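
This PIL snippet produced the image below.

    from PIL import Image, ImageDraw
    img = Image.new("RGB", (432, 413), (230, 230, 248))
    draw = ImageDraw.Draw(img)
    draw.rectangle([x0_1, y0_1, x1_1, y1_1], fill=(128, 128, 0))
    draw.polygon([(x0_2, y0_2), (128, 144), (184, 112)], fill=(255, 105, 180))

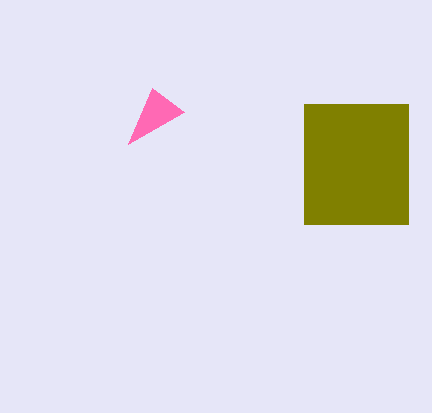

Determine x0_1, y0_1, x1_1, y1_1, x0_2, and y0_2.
x0_1 = 304
y0_1 = 104
x1_1 = 408
y1_1 = 224
x0_2 = 152
y0_2 = 88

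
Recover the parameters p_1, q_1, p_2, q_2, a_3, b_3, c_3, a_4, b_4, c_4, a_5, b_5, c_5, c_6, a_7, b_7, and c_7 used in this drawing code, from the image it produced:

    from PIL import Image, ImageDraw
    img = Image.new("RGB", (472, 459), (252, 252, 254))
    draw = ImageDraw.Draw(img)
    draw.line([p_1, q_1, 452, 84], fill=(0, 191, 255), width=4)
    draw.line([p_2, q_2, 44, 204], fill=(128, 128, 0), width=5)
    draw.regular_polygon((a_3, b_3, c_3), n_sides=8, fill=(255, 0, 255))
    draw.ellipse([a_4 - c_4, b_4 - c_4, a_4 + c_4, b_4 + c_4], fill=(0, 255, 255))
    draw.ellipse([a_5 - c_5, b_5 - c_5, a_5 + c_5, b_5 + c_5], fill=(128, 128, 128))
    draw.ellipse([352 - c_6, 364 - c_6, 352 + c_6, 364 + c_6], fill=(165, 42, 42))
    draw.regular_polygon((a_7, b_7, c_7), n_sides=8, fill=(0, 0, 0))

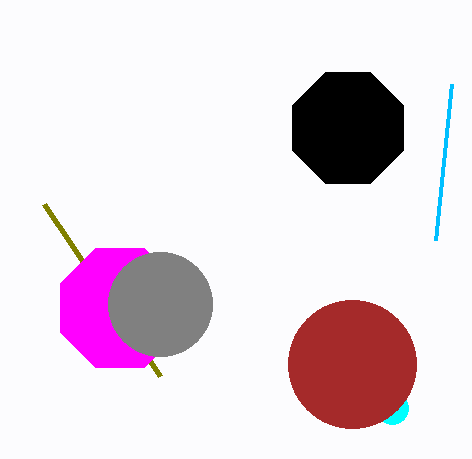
p_1 = 436; q_1 = 240; p_2 = 160; q_2 = 376; a_3 = 120; b_3 = 308; c_3 = 64; a_4 = 392; b_4 = 408; c_4 = 16; a_5 = 160; b_5 = 304; c_5 = 52; c_6 = 64; a_7 = 348; b_7 = 128; c_7 = 60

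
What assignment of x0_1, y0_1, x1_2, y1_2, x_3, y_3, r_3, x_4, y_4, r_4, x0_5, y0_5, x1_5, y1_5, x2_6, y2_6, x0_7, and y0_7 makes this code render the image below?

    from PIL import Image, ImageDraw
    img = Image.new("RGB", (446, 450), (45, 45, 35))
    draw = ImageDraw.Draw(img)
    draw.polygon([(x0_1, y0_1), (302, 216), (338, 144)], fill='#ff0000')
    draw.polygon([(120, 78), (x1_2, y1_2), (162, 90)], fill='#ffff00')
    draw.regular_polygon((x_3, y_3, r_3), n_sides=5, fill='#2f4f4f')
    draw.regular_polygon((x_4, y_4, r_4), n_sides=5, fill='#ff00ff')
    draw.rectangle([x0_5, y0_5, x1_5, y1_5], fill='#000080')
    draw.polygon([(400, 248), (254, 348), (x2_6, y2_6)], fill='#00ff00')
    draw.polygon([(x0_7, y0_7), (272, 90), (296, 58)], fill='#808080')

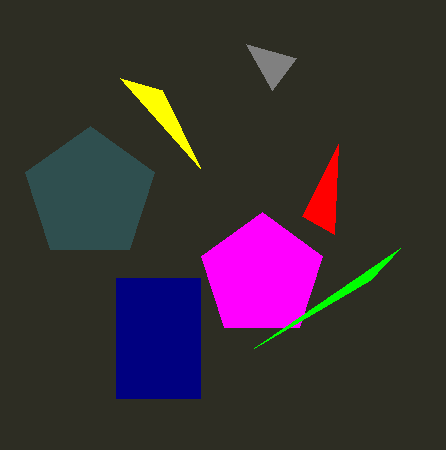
x0_1 = 334, y0_1 = 234, x1_2 = 200, y1_2 = 168, x_3 = 90, y_3 = 194, r_3 = 68, x_4 = 262, y_4 = 276, r_4 = 64, x0_5 = 116, y0_5 = 278, x1_5 = 200, y1_5 = 398, x2_6 = 370, y2_6 = 280, x0_7 = 246, y0_7 = 44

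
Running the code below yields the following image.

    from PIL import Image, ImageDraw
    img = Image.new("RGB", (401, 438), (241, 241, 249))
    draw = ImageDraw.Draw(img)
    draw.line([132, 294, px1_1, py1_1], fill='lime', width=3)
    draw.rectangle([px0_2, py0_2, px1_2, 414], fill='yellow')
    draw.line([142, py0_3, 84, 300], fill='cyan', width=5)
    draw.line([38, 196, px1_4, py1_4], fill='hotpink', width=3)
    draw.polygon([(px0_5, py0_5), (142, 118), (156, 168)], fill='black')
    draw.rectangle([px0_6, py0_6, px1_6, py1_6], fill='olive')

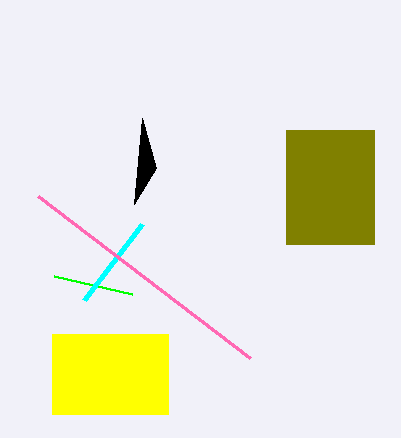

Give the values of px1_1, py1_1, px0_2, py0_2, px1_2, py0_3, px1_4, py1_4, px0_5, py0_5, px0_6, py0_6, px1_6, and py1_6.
px1_1 = 54; py1_1 = 276; px0_2 = 52; py0_2 = 334; px1_2 = 168; py0_3 = 224; px1_4 = 250; py1_4 = 358; px0_5 = 134; py0_5 = 204; px0_6 = 286; py0_6 = 130; px1_6 = 374; py1_6 = 244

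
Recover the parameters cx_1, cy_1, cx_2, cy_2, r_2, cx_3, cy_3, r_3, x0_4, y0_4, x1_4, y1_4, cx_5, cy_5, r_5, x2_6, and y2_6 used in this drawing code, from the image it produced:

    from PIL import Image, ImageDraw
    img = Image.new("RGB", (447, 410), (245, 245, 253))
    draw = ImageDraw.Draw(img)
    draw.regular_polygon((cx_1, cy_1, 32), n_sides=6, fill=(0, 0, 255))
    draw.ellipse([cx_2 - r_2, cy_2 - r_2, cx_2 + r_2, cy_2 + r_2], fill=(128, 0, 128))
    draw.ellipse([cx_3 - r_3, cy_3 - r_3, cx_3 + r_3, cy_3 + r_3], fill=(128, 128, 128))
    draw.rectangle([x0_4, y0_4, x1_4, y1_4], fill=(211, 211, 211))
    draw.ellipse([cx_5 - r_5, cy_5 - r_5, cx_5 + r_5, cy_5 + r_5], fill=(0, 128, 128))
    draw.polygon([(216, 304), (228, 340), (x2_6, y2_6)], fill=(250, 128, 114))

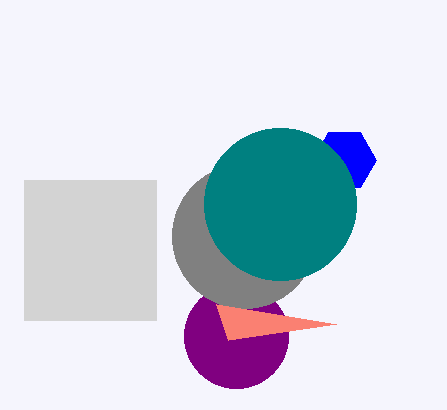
cx_1 = 344
cy_1 = 160
cx_2 = 236
cy_2 = 336
r_2 = 52
cx_3 = 244
cy_3 = 236
r_3 = 72
x0_4 = 24
y0_4 = 180
x1_4 = 156
y1_4 = 320
cx_5 = 280
cy_5 = 204
r_5 = 76
x2_6 = 336
y2_6 = 324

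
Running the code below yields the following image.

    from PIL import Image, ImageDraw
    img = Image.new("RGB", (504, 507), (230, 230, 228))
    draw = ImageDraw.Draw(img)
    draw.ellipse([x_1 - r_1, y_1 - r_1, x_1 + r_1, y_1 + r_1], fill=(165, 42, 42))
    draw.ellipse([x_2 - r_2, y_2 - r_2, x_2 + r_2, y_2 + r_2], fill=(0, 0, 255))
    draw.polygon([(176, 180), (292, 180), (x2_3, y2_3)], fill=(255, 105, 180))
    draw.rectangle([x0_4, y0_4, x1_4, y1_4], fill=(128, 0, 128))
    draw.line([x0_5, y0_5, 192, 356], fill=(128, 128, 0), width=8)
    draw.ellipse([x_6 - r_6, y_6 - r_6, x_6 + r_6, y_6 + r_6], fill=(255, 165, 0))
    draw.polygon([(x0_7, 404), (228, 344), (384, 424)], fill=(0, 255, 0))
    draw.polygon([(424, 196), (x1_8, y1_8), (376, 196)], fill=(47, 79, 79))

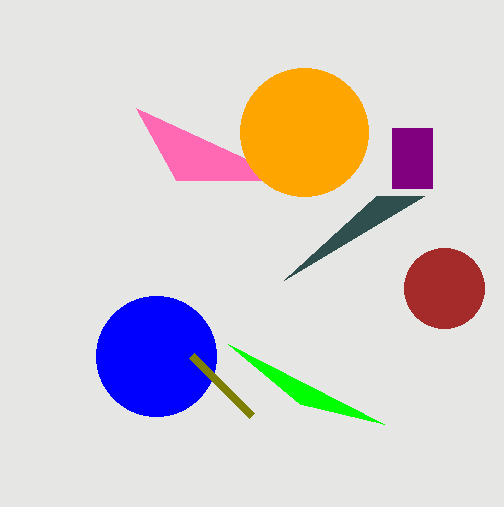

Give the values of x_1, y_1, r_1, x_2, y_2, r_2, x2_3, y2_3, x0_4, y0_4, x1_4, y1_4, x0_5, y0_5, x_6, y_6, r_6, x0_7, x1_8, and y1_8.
x_1 = 444; y_1 = 288; r_1 = 40; x_2 = 156; y_2 = 356; r_2 = 60; x2_3 = 136; y2_3 = 108; x0_4 = 392; y0_4 = 128; x1_4 = 432; y1_4 = 188; x0_5 = 252; y0_5 = 416; x_6 = 304; y_6 = 132; r_6 = 64; x0_7 = 300; x1_8 = 284; y1_8 = 280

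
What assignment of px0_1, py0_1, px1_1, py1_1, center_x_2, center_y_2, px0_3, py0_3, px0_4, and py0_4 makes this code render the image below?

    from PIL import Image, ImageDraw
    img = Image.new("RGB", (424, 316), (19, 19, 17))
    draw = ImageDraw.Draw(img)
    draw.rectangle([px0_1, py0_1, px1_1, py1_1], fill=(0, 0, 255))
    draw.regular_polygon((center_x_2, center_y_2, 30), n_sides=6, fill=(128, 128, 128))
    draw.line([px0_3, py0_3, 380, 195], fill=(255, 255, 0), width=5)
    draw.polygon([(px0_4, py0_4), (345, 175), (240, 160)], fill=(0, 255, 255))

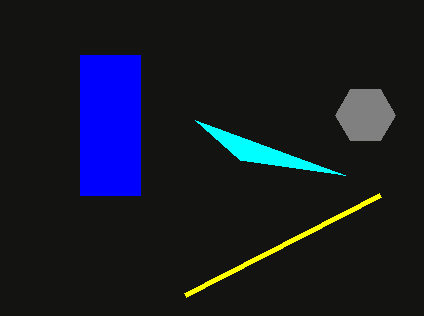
px0_1 = 80, py0_1 = 55, px1_1 = 140, py1_1 = 195, center_x_2 = 365, center_y_2 = 115, px0_3 = 185, py0_3 = 295, px0_4 = 195, py0_4 = 120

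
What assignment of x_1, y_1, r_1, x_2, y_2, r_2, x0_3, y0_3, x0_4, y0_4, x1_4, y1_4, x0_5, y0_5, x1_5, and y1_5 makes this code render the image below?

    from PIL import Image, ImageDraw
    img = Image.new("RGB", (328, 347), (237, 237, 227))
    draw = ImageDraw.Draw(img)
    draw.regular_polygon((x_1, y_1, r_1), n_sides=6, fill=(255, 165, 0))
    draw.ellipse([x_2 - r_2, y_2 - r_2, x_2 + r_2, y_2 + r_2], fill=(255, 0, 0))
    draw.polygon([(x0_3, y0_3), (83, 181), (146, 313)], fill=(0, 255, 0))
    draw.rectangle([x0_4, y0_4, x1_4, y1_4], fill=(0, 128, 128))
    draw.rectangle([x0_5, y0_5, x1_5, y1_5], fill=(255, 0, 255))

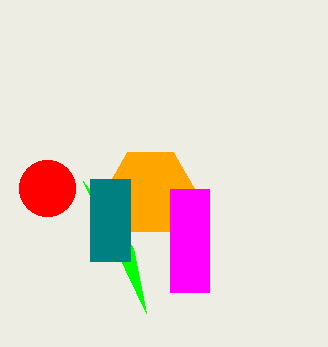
x_1 = 150; y_1 = 192; r_1 = 46; x_2 = 47; y_2 = 188; r_2 = 28; x0_3 = 133; y0_3 = 248; x0_4 = 90; y0_4 = 179; x1_4 = 130; y1_4 = 261; x0_5 = 170; y0_5 = 189; x1_5 = 209; y1_5 = 292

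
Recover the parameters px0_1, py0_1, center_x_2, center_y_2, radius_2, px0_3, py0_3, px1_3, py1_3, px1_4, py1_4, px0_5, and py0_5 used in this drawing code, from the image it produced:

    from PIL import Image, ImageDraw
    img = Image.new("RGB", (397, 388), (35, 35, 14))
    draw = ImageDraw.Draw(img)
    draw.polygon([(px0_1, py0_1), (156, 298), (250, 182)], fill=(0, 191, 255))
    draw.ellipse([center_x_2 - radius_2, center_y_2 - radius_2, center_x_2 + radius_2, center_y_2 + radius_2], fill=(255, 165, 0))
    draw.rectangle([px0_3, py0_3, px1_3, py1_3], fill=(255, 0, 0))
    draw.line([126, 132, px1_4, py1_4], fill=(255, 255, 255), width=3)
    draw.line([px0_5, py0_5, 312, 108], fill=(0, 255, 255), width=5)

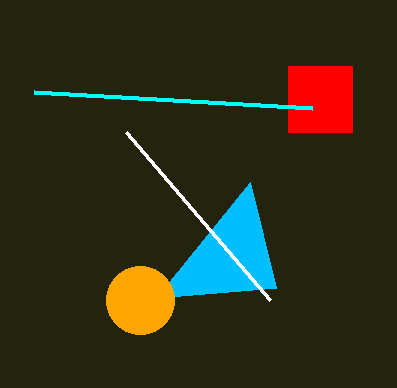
px0_1 = 276, py0_1 = 288, center_x_2 = 140, center_y_2 = 300, radius_2 = 34, px0_3 = 288, py0_3 = 66, px1_3 = 352, py1_3 = 132, px1_4 = 270, py1_4 = 300, px0_5 = 34, py0_5 = 92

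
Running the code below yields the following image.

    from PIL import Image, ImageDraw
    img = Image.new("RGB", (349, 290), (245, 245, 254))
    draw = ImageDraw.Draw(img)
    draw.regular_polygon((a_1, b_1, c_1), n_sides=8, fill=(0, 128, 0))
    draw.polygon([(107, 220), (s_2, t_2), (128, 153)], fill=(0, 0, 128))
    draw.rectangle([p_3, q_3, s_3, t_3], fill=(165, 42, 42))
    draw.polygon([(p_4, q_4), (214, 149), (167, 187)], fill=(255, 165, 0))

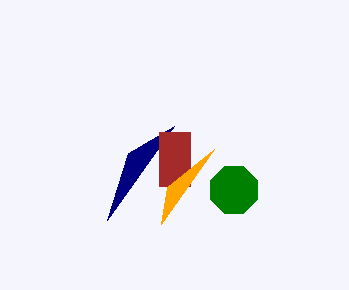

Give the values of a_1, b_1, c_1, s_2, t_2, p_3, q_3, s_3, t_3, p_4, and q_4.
a_1 = 234, b_1 = 190, c_1 = 25, s_2 = 174, t_2 = 126, p_3 = 159, q_3 = 132, s_3 = 190, t_3 = 186, p_4 = 161, q_4 = 224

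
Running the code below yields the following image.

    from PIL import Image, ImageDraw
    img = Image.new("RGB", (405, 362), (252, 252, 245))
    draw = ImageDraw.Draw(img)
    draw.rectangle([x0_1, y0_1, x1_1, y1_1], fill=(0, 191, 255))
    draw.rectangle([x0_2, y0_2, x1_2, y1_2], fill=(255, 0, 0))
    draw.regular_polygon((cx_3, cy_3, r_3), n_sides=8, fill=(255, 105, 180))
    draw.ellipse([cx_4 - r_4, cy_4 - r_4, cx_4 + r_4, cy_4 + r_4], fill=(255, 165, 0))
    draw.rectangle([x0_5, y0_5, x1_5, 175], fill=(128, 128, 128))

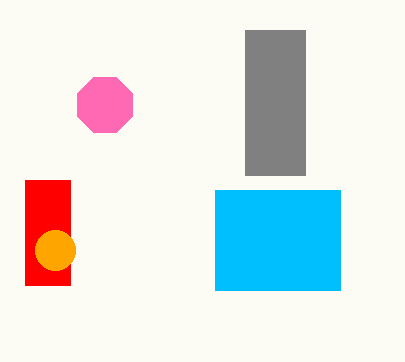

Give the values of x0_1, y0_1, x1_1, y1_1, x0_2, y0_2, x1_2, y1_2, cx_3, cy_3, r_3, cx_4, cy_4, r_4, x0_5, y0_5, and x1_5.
x0_1 = 215
y0_1 = 190
x1_1 = 340
y1_1 = 290
x0_2 = 25
y0_2 = 180
x1_2 = 70
y1_2 = 285
cx_3 = 105
cy_3 = 105
r_3 = 30
cx_4 = 55
cy_4 = 250
r_4 = 20
x0_5 = 245
y0_5 = 30
x1_5 = 305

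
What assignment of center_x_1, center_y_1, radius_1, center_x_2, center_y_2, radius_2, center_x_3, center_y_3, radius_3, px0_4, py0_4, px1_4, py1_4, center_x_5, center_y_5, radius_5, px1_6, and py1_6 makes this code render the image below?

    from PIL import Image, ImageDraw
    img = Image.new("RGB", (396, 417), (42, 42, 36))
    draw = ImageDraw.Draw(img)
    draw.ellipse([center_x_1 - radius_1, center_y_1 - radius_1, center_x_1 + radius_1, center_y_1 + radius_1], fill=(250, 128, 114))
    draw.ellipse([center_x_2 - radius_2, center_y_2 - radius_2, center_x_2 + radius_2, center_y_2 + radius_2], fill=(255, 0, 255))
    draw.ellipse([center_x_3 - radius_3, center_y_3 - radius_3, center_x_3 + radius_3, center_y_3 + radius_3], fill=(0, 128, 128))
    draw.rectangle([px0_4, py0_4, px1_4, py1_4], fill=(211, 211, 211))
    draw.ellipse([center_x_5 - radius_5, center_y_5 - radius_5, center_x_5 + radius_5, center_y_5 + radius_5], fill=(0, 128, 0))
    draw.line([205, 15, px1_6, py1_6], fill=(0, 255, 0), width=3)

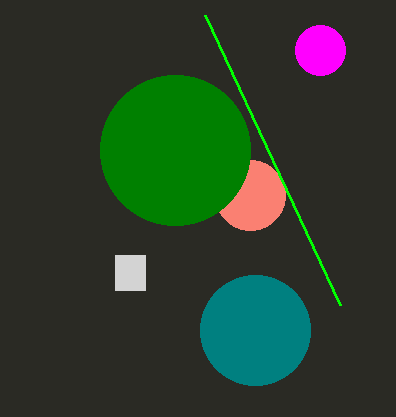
center_x_1 = 250
center_y_1 = 195
radius_1 = 35
center_x_2 = 320
center_y_2 = 50
radius_2 = 25
center_x_3 = 255
center_y_3 = 330
radius_3 = 55
px0_4 = 115
py0_4 = 255
px1_4 = 145
py1_4 = 290
center_x_5 = 175
center_y_5 = 150
radius_5 = 75
px1_6 = 340
py1_6 = 305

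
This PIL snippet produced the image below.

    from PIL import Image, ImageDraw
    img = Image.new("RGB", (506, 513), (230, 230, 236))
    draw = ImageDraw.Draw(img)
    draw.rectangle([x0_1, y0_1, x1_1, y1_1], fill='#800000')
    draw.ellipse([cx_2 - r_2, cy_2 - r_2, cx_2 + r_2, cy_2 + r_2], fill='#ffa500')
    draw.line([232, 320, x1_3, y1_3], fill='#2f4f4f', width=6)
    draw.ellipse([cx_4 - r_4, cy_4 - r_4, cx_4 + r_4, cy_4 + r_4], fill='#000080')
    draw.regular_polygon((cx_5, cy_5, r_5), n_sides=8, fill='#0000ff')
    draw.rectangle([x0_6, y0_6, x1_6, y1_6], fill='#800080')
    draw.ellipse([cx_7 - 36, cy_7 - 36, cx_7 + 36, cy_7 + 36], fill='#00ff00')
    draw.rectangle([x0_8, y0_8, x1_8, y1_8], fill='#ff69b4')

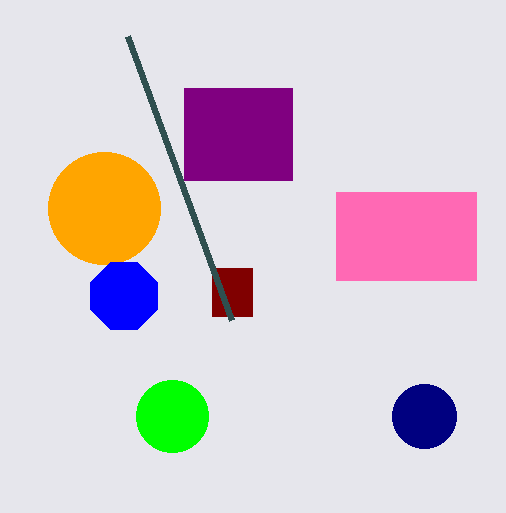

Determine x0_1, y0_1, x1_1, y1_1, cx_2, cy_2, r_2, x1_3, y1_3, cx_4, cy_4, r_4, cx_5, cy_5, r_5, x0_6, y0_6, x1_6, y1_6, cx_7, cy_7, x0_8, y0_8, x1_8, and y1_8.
x0_1 = 212; y0_1 = 268; x1_1 = 252; y1_1 = 316; cx_2 = 104; cy_2 = 208; r_2 = 56; x1_3 = 128; y1_3 = 36; cx_4 = 424; cy_4 = 416; r_4 = 32; cx_5 = 124; cy_5 = 296; r_5 = 36; x0_6 = 184; y0_6 = 88; x1_6 = 292; y1_6 = 180; cx_7 = 172; cy_7 = 416; x0_8 = 336; y0_8 = 192; x1_8 = 476; y1_8 = 280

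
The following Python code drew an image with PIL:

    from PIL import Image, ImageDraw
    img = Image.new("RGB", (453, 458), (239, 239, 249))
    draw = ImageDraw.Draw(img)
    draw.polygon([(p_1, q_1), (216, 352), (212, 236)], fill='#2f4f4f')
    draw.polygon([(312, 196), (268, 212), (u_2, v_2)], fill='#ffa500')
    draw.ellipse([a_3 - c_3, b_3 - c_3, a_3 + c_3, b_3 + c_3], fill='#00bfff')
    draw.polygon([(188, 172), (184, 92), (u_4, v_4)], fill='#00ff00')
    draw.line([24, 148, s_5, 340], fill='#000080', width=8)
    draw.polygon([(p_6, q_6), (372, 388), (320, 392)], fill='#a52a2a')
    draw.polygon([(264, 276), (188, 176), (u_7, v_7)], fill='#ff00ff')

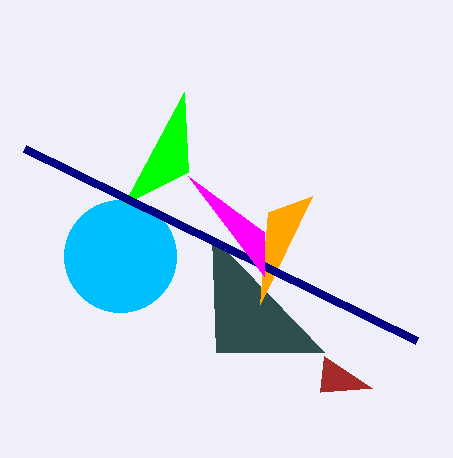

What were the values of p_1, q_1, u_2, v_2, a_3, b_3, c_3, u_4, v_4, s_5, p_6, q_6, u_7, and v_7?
p_1 = 324
q_1 = 352
u_2 = 260
v_2 = 304
a_3 = 120
b_3 = 256
c_3 = 56
u_4 = 124
v_4 = 204
s_5 = 416
p_6 = 324
q_6 = 356
u_7 = 264
v_7 = 232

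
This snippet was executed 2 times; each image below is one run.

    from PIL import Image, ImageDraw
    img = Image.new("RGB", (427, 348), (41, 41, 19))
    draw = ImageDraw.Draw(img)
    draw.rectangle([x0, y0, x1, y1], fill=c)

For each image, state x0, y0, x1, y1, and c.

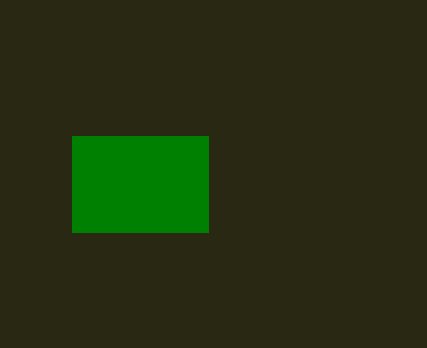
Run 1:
x0 = 72; y0 = 136; x1 = 208; y1 = 232; c = 'green'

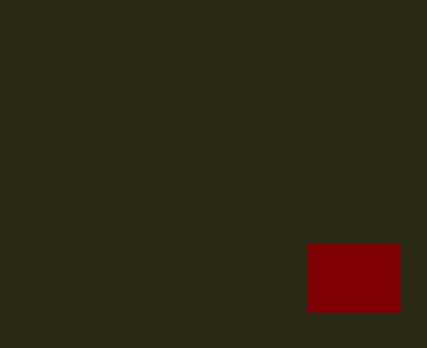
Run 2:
x0 = 308, y0 = 244, x1 = 400, y1 = 312, c = 'maroon'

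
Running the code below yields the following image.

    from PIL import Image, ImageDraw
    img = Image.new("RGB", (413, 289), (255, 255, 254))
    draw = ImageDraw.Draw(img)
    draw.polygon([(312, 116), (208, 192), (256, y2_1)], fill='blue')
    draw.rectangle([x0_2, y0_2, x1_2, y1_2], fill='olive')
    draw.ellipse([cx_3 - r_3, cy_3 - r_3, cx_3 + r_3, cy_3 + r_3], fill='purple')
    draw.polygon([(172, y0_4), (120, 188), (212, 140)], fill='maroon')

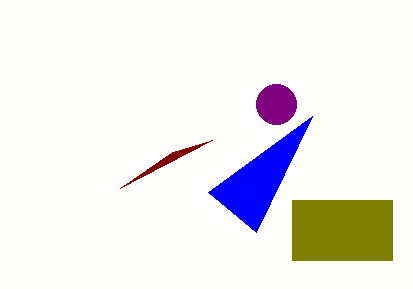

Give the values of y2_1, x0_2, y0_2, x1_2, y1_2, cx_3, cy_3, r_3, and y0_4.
y2_1 = 232
x0_2 = 292
y0_2 = 200
x1_2 = 392
y1_2 = 260
cx_3 = 276
cy_3 = 104
r_3 = 20
y0_4 = 152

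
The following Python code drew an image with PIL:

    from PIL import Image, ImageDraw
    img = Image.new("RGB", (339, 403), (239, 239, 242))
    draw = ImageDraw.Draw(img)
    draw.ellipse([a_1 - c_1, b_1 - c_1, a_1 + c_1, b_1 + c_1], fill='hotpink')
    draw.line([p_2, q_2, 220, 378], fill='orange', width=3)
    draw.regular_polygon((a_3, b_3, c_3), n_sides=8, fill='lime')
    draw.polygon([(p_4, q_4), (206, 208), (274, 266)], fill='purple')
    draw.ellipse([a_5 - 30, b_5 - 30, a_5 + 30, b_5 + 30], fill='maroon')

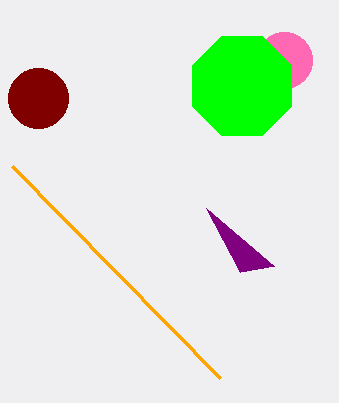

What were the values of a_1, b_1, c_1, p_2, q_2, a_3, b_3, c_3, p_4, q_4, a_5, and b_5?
a_1 = 284, b_1 = 60, c_1 = 28, p_2 = 12, q_2 = 166, a_3 = 242, b_3 = 86, c_3 = 54, p_4 = 240, q_4 = 272, a_5 = 38, b_5 = 98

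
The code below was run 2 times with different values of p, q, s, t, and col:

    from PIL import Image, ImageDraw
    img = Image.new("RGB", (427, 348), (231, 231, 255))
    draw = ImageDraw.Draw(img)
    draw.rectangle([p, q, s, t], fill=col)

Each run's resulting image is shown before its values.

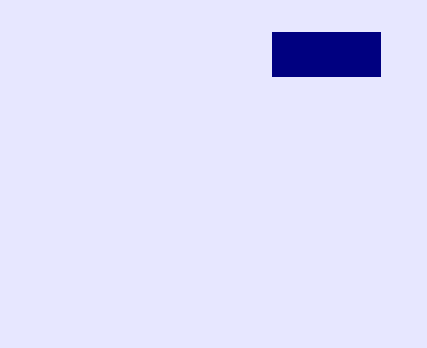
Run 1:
p = 272; q = 32; s = 380; t = 76; col = 'navy'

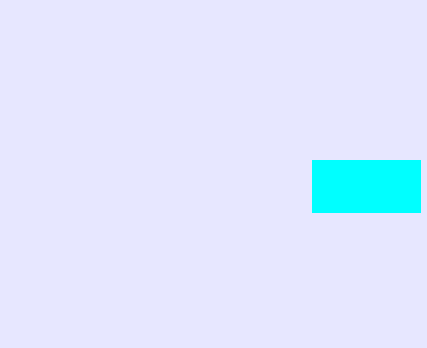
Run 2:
p = 312, q = 160, s = 420, t = 212, col = 'cyan'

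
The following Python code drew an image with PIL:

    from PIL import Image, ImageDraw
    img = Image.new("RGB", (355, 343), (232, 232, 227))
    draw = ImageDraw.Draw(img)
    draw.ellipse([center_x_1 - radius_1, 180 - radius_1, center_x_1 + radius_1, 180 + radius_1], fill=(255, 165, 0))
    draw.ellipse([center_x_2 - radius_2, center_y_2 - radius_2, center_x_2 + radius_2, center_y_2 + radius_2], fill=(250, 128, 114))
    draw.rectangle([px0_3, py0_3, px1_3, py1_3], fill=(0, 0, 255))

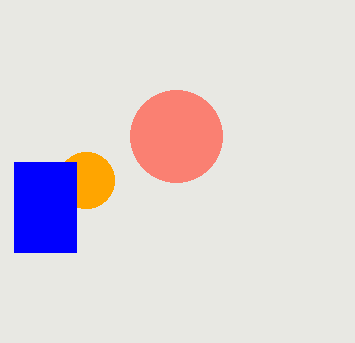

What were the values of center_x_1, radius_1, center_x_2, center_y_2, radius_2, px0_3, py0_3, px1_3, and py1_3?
center_x_1 = 86, radius_1 = 28, center_x_2 = 176, center_y_2 = 136, radius_2 = 46, px0_3 = 14, py0_3 = 162, px1_3 = 76, py1_3 = 252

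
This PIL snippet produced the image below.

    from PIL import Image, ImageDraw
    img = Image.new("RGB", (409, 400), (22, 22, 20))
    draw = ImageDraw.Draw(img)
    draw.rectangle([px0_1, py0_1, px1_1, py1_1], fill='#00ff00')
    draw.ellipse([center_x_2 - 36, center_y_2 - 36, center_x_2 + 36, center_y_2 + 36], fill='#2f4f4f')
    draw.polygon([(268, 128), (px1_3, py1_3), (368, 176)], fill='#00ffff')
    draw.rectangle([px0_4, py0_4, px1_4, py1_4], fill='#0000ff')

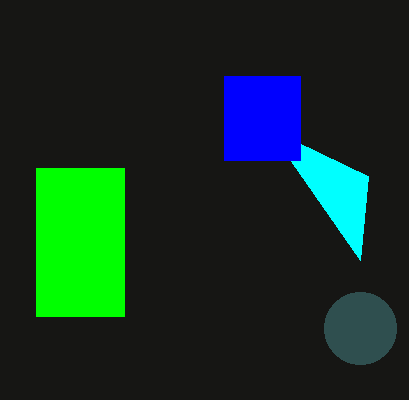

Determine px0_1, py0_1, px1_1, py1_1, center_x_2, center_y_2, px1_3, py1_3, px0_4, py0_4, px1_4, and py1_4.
px0_1 = 36, py0_1 = 168, px1_1 = 124, py1_1 = 316, center_x_2 = 360, center_y_2 = 328, px1_3 = 360, py1_3 = 260, px0_4 = 224, py0_4 = 76, px1_4 = 300, py1_4 = 160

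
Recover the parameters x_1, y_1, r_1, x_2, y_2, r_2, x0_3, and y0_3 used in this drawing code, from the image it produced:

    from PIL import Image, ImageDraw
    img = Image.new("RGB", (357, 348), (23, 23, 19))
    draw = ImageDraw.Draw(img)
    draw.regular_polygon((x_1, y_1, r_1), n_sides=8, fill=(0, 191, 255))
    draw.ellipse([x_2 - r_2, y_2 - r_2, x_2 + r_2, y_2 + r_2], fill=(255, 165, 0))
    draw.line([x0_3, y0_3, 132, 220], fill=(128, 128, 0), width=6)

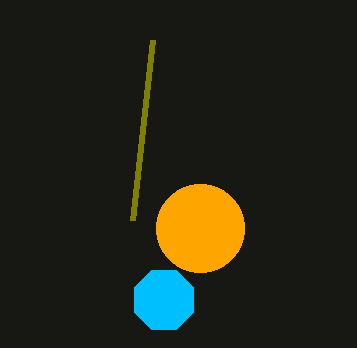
x_1 = 164, y_1 = 300, r_1 = 32, x_2 = 200, y_2 = 228, r_2 = 44, x0_3 = 152, y0_3 = 40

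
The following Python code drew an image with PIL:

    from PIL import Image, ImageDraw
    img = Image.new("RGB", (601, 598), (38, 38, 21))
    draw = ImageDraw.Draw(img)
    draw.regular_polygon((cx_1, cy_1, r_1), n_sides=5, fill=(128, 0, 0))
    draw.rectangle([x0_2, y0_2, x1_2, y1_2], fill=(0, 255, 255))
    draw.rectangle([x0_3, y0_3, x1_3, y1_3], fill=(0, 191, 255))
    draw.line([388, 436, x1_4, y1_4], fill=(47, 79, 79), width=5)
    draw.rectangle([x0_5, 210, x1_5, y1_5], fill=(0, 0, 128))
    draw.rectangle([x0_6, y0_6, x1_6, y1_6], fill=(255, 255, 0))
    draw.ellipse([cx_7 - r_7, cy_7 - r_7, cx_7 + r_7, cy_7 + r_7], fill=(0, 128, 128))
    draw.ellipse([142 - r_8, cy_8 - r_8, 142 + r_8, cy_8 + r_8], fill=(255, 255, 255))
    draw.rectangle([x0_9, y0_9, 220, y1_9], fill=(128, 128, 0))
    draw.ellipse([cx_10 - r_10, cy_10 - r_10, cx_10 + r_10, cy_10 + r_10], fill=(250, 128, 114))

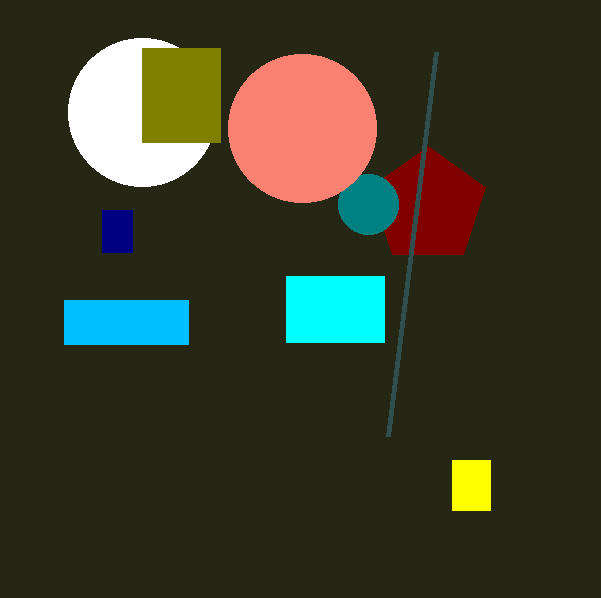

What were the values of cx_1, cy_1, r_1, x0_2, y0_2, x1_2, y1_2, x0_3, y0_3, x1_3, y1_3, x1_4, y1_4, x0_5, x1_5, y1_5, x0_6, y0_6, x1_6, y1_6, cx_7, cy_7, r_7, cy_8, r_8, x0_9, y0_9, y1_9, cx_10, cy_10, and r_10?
cx_1 = 428; cy_1 = 206; r_1 = 60; x0_2 = 286; y0_2 = 276; x1_2 = 384; y1_2 = 342; x0_3 = 64; y0_3 = 300; x1_3 = 188; y1_3 = 344; x1_4 = 436; y1_4 = 52; x0_5 = 102; x1_5 = 132; y1_5 = 252; x0_6 = 452; y0_6 = 460; x1_6 = 490; y1_6 = 510; cx_7 = 368; cy_7 = 204; r_7 = 30; cy_8 = 112; r_8 = 74; x0_9 = 142; y0_9 = 48; y1_9 = 142; cx_10 = 302; cy_10 = 128; r_10 = 74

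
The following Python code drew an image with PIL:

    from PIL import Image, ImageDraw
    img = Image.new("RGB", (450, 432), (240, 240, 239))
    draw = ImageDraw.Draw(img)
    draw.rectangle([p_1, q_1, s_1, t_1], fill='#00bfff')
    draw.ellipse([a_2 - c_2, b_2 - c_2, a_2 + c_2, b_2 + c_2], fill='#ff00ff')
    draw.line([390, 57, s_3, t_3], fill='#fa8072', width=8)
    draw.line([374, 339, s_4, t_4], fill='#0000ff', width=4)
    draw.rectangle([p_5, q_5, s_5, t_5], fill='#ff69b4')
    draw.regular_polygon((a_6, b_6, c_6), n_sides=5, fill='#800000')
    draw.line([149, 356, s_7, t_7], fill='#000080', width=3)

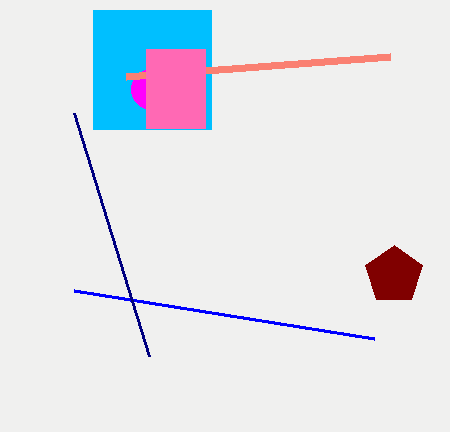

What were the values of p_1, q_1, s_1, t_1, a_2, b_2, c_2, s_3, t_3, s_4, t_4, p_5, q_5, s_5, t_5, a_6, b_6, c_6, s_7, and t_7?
p_1 = 93, q_1 = 10, s_1 = 211, t_1 = 129, a_2 = 151, b_2 = 89, c_2 = 20, s_3 = 126, t_3 = 77, s_4 = 74, t_4 = 291, p_5 = 146, q_5 = 49, s_5 = 205, t_5 = 128, a_6 = 394, b_6 = 275, c_6 = 30, s_7 = 74, t_7 = 113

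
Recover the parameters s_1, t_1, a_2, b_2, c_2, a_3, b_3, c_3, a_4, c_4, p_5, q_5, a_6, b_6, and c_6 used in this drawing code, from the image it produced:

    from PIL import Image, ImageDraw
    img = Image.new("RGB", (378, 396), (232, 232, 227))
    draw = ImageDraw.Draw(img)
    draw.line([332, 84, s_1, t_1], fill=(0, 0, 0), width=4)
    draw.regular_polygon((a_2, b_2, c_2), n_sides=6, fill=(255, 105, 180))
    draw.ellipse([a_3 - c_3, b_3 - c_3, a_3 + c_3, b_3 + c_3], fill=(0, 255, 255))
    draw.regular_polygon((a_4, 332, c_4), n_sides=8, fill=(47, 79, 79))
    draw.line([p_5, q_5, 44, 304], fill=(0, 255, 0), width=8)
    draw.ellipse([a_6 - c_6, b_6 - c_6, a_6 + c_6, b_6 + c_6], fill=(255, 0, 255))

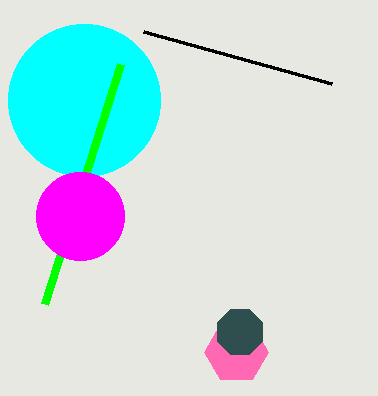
s_1 = 144, t_1 = 32, a_2 = 236, b_2 = 352, c_2 = 32, a_3 = 84, b_3 = 100, c_3 = 76, a_4 = 240, c_4 = 24, p_5 = 120, q_5 = 64, a_6 = 80, b_6 = 216, c_6 = 44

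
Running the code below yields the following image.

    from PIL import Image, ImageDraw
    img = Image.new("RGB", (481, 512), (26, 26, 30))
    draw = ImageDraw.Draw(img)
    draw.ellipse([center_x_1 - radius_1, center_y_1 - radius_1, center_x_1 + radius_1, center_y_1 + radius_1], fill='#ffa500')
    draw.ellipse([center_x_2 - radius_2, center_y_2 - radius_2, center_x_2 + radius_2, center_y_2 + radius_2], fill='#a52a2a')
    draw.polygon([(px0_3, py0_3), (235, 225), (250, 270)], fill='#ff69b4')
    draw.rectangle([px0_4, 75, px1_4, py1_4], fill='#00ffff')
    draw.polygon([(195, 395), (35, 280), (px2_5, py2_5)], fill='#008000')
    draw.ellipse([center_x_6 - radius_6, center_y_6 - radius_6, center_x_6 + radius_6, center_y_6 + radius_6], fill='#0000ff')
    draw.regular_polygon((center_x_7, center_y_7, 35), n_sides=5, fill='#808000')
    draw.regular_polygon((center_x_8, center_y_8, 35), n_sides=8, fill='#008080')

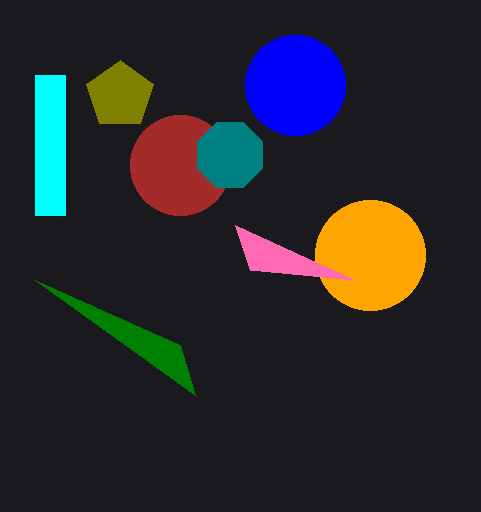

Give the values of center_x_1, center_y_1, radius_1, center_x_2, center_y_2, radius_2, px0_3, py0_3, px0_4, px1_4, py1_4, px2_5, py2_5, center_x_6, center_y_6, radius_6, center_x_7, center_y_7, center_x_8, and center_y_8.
center_x_1 = 370; center_y_1 = 255; radius_1 = 55; center_x_2 = 180; center_y_2 = 165; radius_2 = 50; px0_3 = 355; py0_3 = 280; px0_4 = 35; px1_4 = 65; py1_4 = 215; px2_5 = 180; py2_5 = 345; center_x_6 = 295; center_y_6 = 85; radius_6 = 50; center_x_7 = 120; center_y_7 = 95; center_x_8 = 230; center_y_8 = 155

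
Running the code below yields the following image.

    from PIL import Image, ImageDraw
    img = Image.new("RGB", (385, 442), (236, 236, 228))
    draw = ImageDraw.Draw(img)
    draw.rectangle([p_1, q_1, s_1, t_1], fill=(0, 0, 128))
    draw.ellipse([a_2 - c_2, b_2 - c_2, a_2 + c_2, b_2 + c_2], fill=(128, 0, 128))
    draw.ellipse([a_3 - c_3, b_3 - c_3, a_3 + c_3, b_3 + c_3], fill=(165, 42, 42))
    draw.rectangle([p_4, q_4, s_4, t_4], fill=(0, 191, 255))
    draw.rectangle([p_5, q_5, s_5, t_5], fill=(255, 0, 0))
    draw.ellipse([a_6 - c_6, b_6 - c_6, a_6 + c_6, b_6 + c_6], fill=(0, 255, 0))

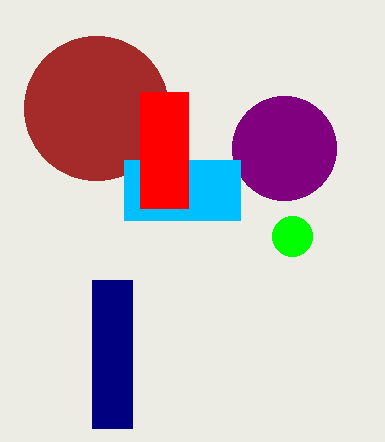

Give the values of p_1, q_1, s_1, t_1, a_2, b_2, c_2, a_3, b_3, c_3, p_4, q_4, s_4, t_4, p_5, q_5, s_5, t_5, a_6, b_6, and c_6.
p_1 = 92; q_1 = 280; s_1 = 132; t_1 = 428; a_2 = 284; b_2 = 148; c_2 = 52; a_3 = 96; b_3 = 108; c_3 = 72; p_4 = 124; q_4 = 160; s_4 = 240; t_4 = 220; p_5 = 140; q_5 = 92; s_5 = 188; t_5 = 208; a_6 = 292; b_6 = 236; c_6 = 20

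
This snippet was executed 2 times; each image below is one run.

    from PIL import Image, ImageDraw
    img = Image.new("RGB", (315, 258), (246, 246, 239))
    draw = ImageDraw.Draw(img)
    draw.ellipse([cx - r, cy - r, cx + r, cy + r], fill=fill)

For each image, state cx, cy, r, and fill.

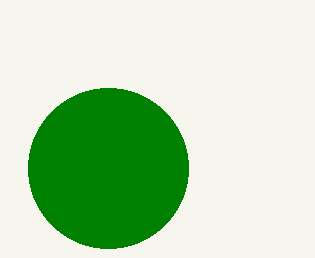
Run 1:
cx = 108
cy = 168
r = 80
fill = 'green'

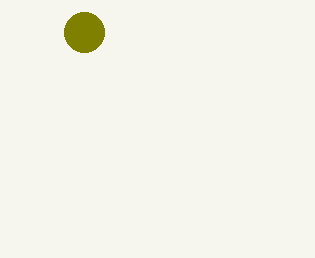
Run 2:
cx = 84
cy = 32
r = 20
fill = 'olive'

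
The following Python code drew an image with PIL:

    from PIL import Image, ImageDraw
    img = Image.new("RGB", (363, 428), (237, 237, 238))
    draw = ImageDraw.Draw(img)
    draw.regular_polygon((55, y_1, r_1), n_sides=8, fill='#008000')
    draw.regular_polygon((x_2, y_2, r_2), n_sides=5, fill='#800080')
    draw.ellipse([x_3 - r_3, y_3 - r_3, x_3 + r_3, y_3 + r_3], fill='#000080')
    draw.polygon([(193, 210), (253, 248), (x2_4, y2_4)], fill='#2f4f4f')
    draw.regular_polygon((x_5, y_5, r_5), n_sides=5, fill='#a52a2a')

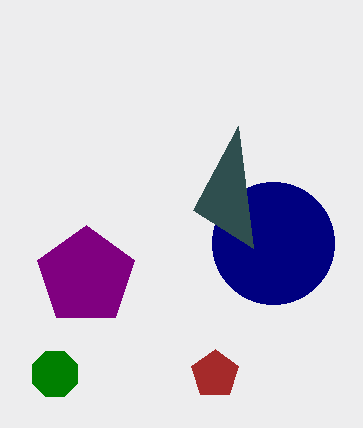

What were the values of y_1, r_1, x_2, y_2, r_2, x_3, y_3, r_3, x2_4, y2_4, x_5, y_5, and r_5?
y_1 = 374
r_1 = 24
x_2 = 86
y_2 = 276
r_2 = 51
x_3 = 273
y_3 = 243
r_3 = 61
x2_4 = 238
y2_4 = 126
x_5 = 215
y_5 = 374
r_5 = 25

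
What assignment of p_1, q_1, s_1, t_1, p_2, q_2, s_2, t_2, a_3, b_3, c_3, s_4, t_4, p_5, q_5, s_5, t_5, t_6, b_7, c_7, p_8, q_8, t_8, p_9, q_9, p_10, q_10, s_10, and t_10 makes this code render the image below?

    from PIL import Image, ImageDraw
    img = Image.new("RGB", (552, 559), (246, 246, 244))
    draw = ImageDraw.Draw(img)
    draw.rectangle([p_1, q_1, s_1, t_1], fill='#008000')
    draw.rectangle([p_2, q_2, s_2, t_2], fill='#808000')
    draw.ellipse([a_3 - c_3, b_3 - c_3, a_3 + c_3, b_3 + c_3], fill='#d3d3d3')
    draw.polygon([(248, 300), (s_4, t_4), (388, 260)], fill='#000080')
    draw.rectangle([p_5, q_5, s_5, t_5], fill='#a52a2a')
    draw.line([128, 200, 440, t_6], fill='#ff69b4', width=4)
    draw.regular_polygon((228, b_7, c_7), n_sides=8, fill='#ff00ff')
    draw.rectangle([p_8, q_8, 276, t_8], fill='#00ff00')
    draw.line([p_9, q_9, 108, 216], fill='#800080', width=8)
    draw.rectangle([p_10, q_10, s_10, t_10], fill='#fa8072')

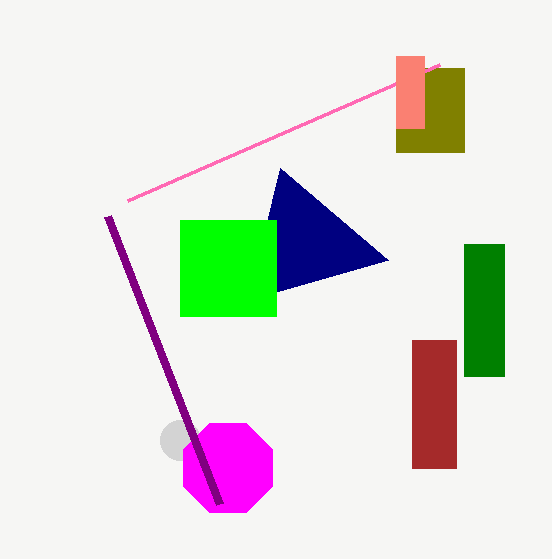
p_1 = 464
q_1 = 244
s_1 = 504
t_1 = 376
p_2 = 396
q_2 = 68
s_2 = 464
t_2 = 152
a_3 = 180
b_3 = 440
c_3 = 20
s_4 = 280
t_4 = 168
p_5 = 412
q_5 = 340
s_5 = 456
t_5 = 468
t_6 = 64
b_7 = 468
c_7 = 48
p_8 = 180
q_8 = 220
t_8 = 316
p_9 = 220
q_9 = 504
p_10 = 396
q_10 = 56
s_10 = 424
t_10 = 128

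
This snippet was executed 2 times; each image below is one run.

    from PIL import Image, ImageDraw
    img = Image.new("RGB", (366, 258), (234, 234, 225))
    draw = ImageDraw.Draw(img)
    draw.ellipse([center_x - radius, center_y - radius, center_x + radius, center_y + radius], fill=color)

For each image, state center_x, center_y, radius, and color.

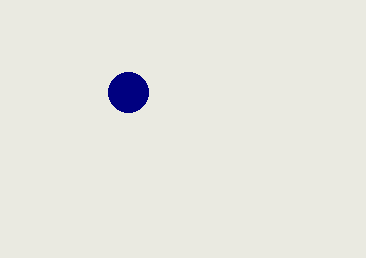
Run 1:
center_x = 128
center_y = 92
radius = 20
color = 'navy'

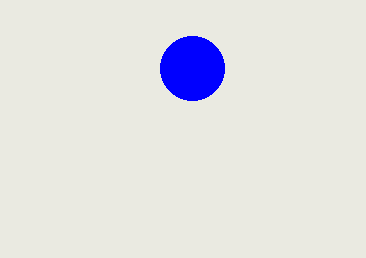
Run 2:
center_x = 192
center_y = 68
radius = 32
color = 'blue'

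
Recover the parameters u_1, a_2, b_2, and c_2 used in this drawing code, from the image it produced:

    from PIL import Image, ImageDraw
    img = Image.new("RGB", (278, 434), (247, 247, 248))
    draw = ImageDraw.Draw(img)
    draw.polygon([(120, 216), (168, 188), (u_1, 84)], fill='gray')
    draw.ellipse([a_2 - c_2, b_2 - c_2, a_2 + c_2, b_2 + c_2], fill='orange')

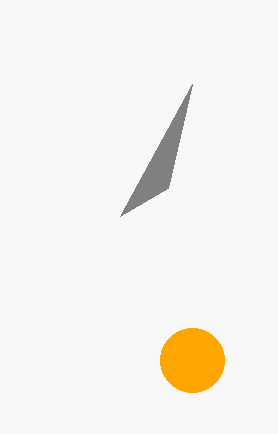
u_1 = 192, a_2 = 192, b_2 = 360, c_2 = 32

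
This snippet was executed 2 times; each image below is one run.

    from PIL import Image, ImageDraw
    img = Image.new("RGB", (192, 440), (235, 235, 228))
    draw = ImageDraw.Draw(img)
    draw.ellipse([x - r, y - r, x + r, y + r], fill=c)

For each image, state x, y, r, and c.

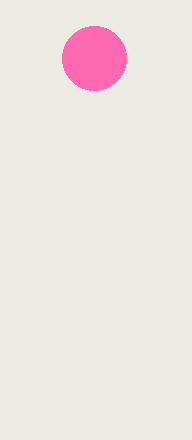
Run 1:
x = 94; y = 58; r = 32; c = 'hotpink'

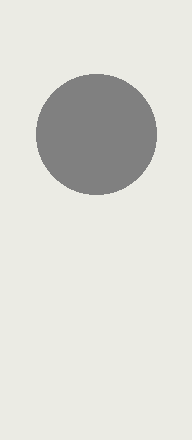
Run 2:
x = 96
y = 134
r = 60
c = 'gray'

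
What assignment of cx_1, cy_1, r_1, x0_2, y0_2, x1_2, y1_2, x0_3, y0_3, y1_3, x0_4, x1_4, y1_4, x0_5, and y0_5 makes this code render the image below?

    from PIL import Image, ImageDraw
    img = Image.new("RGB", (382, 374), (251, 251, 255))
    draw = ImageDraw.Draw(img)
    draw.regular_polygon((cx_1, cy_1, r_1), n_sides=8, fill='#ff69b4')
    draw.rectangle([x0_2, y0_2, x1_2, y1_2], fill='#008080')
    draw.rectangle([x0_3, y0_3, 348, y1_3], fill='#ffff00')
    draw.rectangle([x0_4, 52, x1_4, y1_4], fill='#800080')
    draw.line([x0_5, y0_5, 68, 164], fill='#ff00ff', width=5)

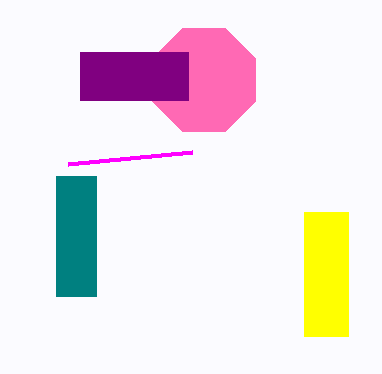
cx_1 = 204, cy_1 = 80, r_1 = 56, x0_2 = 56, y0_2 = 176, x1_2 = 96, y1_2 = 296, x0_3 = 304, y0_3 = 212, y1_3 = 336, x0_4 = 80, x1_4 = 188, y1_4 = 100, x0_5 = 192, y0_5 = 152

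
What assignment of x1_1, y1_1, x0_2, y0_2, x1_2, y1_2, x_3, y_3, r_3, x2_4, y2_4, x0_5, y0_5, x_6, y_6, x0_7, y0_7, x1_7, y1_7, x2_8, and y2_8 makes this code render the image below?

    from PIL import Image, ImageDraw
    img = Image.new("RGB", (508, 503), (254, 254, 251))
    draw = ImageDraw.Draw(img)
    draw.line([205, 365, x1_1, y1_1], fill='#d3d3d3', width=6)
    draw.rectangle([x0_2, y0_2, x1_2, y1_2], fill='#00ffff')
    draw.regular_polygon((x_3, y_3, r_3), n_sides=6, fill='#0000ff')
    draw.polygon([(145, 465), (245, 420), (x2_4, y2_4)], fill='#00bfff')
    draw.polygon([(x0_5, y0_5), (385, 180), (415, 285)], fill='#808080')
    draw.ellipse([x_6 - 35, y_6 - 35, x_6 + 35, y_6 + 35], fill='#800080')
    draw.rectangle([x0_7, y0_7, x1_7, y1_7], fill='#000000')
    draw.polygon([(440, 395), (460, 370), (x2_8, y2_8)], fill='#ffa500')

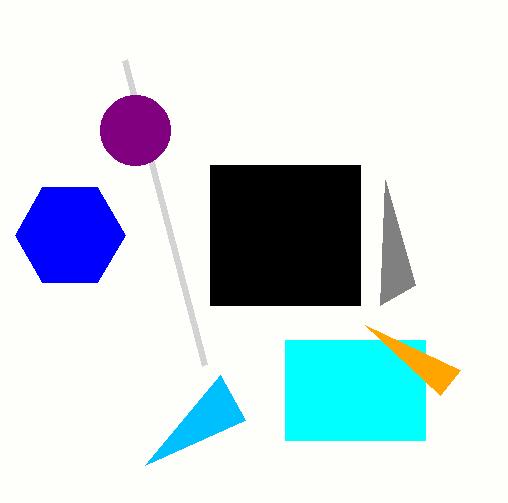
x1_1 = 125; y1_1 = 60; x0_2 = 285; y0_2 = 340; x1_2 = 425; y1_2 = 440; x_3 = 70; y_3 = 235; r_3 = 55; x2_4 = 220; y2_4 = 375; x0_5 = 380; y0_5 = 305; x_6 = 135; y_6 = 130; x0_7 = 210; y0_7 = 165; x1_7 = 360; y1_7 = 305; x2_8 = 365; y2_8 = 325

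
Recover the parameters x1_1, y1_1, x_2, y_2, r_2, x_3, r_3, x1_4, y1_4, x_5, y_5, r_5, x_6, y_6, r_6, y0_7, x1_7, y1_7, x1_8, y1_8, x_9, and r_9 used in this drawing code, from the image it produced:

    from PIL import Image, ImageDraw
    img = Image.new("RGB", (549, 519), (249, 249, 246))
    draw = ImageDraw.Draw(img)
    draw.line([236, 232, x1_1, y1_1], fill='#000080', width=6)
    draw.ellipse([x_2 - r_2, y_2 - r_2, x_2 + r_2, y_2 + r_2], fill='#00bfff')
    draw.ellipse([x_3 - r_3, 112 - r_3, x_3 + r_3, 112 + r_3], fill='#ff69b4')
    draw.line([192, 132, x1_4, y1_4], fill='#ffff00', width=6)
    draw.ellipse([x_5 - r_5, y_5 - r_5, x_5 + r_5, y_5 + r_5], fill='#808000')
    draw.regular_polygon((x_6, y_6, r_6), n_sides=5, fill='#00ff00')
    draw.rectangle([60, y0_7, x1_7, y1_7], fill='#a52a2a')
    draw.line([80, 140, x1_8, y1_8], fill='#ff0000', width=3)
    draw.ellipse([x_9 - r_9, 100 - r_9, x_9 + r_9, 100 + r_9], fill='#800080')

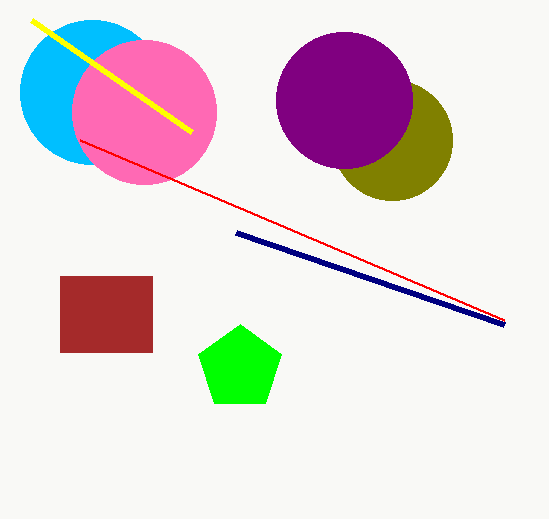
x1_1 = 504; y1_1 = 324; x_2 = 92; y_2 = 92; r_2 = 72; x_3 = 144; r_3 = 72; x1_4 = 32; y1_4 = 20; x_5 = 392; y_5 = 140; r_5 = 60; x_6 = 240; y_6 = 368; r_6 = 44; y0_7 = 276; x1_7 = 152; y1_7 = 352; x1_8 = 504; y1_8 = 320; x_9 = 344; r_9 = 68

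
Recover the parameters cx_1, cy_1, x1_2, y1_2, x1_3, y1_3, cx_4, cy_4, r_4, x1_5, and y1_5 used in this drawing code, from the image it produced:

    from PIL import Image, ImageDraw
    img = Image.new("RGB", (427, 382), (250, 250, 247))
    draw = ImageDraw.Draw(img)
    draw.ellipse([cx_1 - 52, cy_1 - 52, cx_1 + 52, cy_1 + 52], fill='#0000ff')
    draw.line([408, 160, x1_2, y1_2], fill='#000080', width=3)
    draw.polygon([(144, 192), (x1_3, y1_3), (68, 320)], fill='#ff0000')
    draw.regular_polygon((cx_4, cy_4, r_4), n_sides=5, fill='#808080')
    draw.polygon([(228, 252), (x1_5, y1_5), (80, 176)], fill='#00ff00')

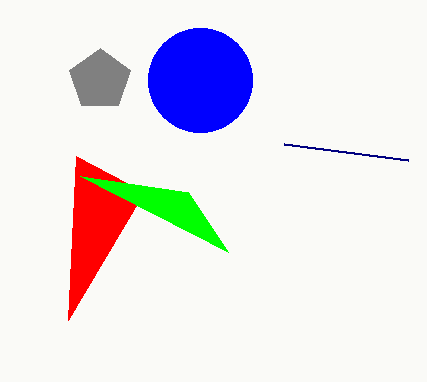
cx_1 = 200, cy_1 = 80, x1_2 = 284, y1_2 = 144, x1_3 = 76, y1_3 = 156, cx_4 = 100, cy_4 = 80, r_4 = 32, x1_5 = 188, y1_5 = 192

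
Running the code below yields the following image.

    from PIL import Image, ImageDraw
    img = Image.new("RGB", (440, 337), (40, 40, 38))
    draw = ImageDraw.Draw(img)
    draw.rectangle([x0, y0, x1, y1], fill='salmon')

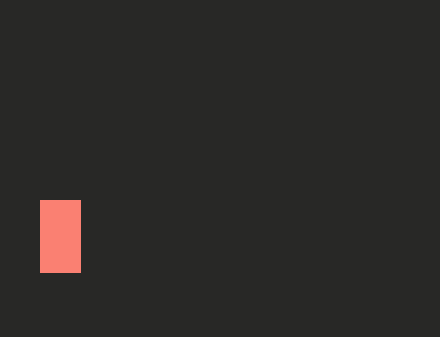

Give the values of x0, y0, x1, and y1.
x0 = 40
y0 = 200
x1 = 80
y1 = 272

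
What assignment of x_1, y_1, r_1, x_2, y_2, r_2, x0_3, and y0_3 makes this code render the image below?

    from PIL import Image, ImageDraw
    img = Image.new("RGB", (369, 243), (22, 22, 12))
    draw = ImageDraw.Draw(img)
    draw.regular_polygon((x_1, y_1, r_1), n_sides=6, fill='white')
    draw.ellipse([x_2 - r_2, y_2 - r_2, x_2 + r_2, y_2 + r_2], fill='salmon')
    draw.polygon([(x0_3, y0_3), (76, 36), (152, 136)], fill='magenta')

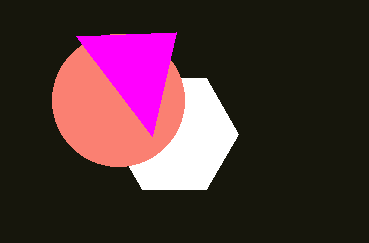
x_1 = 174
y_1 = 134
r_1 = 64
x_2 = 118
y_2 = 100
r_2 = 66
x0_3 = 176
y0_3 = 32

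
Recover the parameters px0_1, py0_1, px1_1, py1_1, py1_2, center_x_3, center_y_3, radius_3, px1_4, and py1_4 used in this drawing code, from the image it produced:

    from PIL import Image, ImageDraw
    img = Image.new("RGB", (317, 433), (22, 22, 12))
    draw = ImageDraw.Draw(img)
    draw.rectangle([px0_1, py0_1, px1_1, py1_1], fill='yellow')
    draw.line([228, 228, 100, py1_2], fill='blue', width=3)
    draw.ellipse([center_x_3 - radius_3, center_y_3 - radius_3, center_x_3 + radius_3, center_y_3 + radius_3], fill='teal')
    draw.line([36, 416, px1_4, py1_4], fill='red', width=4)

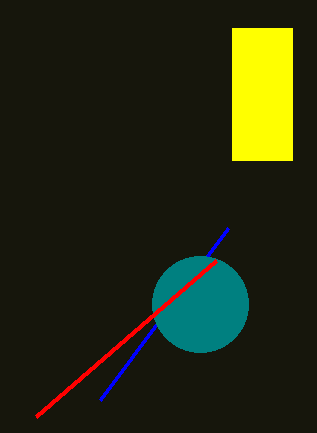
px0_1 = 232, py0_1 = 28, px1_1 = 292, py1_1 = 160, py1_2 = 400, center_x_3 = 200, center_y_3 = 304, radius_3 = 48, px1_4 = 216, py1_4 = 260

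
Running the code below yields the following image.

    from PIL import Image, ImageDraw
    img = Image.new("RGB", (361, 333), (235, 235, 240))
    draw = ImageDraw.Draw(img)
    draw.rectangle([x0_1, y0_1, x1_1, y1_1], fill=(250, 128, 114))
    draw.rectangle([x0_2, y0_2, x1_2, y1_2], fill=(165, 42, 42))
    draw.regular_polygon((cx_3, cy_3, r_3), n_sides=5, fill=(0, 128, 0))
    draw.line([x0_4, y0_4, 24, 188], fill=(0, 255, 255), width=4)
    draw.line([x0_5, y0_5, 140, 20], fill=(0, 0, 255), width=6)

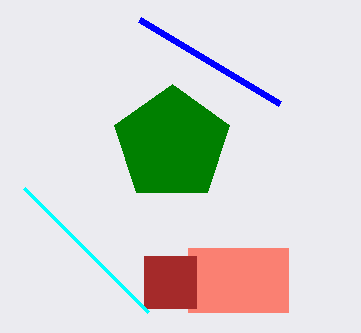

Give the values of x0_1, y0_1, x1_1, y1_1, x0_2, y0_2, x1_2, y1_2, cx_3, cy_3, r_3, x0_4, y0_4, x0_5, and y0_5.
x0_1 = 188
y0_1 = 248
x1_1 = 288
y1_1 = 312
x0_2 = 144
y0_2 = 256
x1_2 = 196
y1_2 = 308
cx_3 = 172
cy_3 = 144
r_3 = 60
x0_4 = 148
y0_4 = 312
x0_5 = 280
y0_5 = 104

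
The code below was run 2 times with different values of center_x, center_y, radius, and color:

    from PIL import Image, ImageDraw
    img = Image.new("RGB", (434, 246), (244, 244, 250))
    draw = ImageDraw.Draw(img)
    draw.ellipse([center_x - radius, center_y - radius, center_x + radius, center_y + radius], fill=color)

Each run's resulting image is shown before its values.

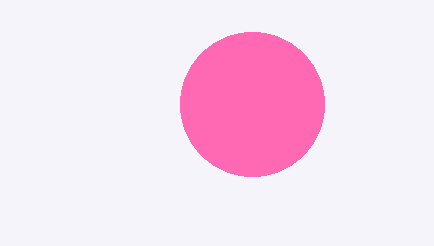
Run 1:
center_x = 252; center_y = 104; radius = 72; color = 'hotpink'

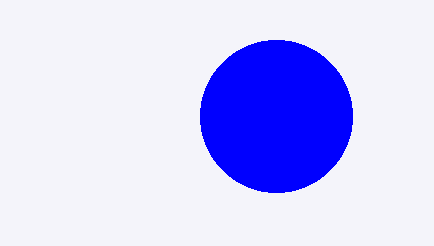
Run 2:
center_x = 276; center_y = 116; radius = 76; color = 'blue'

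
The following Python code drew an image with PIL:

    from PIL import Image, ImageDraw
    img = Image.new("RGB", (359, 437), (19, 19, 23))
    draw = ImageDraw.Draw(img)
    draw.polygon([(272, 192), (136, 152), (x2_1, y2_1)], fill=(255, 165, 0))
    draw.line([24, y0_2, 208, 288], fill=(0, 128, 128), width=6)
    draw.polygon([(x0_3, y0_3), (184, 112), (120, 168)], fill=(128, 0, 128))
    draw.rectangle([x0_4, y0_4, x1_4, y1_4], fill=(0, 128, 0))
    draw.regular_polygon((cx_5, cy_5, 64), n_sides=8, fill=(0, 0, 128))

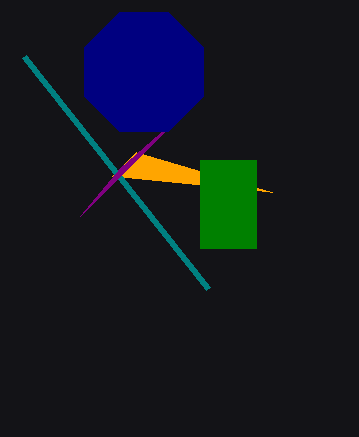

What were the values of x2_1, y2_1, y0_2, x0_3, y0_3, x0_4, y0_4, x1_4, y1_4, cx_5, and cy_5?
x2_1 = 112
y2_1 = 176
y0_2 = 56
x0_3 = 80
y0_3 = 216
x0_4 = 200
y0_4 = 160
x1_4 = 256
y1_4 = 248
cx_5 = 144
cy_5 = 72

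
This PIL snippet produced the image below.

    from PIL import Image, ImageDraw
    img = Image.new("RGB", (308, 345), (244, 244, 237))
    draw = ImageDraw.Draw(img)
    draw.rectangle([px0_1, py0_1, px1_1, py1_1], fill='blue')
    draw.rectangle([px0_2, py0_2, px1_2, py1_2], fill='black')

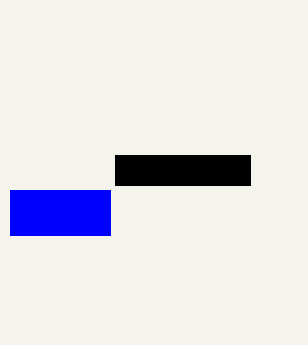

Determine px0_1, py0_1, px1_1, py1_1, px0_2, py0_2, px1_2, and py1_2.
px0_1 = 10; py0_1 = 190; px1_1 = 110; py1_1 = 235; px0_2 = 115; py0_2 = 155; px1_2 = 250; py1_2 = 185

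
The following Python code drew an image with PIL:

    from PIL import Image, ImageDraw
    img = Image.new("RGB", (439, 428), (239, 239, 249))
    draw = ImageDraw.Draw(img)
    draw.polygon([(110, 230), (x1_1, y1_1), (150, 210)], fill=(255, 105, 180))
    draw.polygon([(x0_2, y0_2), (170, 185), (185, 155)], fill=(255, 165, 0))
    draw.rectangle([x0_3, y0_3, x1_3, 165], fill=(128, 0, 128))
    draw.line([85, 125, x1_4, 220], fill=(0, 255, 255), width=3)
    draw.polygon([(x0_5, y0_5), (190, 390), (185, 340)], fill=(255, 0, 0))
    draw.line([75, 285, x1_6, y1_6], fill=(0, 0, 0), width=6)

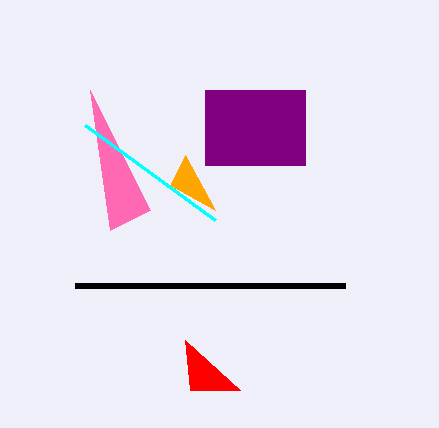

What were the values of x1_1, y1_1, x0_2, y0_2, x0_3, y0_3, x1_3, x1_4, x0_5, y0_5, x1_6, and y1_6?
x1_1 = 90; y1_1 = 90; x0_2 = 215; y0_2 = 210; x0_3 = 205; y0_3 = 90; x1_3 = 305; x1_4 = 215; x0_5 = 240; y0_5 = 390; x1_6 = 345; y1_6 = 285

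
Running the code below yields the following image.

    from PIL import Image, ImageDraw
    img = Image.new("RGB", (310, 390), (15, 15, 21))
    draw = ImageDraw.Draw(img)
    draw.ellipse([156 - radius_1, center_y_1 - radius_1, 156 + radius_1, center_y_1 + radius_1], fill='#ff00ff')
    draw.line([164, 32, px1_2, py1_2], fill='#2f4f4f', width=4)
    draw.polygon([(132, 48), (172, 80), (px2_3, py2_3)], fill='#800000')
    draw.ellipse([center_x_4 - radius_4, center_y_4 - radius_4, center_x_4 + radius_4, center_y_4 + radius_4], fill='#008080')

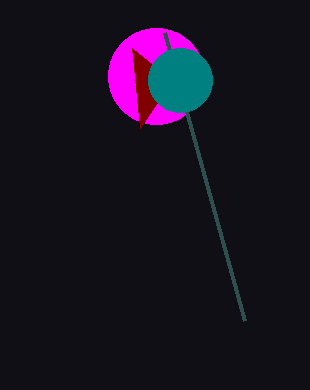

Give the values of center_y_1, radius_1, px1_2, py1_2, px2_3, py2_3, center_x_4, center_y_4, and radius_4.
center_y_1 = 76; radius_1 = 48; px1_2 = 244; py1_2 = 320; px2_3 = 140; py2_3 = 128; center_x_4 = 180; center_y_4 = 80; radius_4 = 32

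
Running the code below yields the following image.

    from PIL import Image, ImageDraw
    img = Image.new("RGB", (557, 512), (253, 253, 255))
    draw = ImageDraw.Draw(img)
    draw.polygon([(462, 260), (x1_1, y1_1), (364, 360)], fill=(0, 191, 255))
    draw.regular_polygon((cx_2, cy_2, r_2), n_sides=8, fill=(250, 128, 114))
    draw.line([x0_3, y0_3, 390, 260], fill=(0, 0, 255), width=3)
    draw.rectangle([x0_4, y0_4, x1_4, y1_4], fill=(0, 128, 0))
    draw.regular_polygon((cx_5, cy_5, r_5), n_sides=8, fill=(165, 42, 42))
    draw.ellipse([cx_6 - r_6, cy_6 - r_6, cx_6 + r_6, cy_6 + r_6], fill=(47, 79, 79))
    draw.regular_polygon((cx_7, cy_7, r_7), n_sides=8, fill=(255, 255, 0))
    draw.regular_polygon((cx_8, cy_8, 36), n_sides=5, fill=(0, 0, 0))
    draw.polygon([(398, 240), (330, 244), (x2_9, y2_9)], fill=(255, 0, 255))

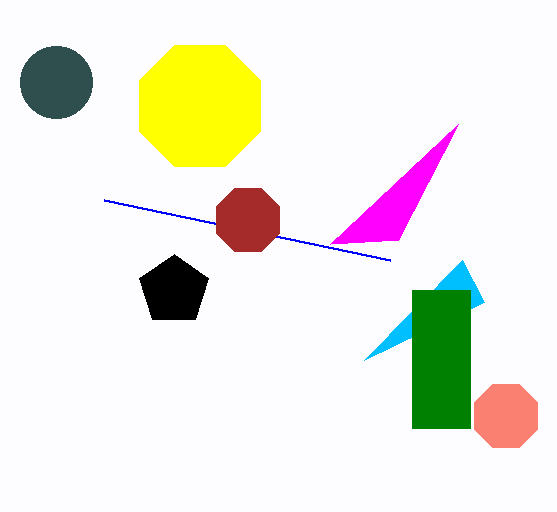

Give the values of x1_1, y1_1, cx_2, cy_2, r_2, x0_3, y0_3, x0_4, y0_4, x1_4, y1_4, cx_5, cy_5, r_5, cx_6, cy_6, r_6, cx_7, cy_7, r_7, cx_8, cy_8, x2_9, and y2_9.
x1_1 = 484, y1_1 = 302, cx_2 = 506, cy_2 = 416, r_2 = 34, x0_3 = 104, y0_3 = 200, x0_4 = 412, y0_4 = 290, x1_4 = 470, y1_4 = 428, cx_5 = 248, cy_5 = 220, r_5 = 34, cx_6 = 56, cy_6 = 82, r_6 = 36, cx_7 = 200, cy_7 = 106, r_7 = 66, cx_8 = 174, cy_8 = 290, x2_9 = 458, y2_9 = 124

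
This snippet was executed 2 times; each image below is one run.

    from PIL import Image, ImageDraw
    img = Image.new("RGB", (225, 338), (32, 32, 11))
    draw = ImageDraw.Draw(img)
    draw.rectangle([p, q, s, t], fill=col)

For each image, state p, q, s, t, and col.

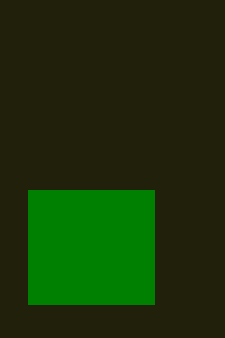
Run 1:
p = 28; q = 190; s = 154; t = 304; col = 'green'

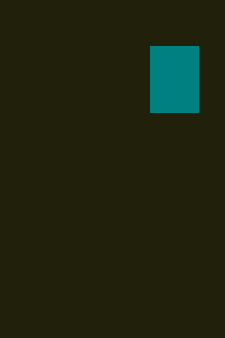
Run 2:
p = 150, q = 46, s = 198, t = 112, col = 'teal'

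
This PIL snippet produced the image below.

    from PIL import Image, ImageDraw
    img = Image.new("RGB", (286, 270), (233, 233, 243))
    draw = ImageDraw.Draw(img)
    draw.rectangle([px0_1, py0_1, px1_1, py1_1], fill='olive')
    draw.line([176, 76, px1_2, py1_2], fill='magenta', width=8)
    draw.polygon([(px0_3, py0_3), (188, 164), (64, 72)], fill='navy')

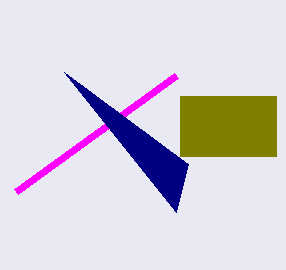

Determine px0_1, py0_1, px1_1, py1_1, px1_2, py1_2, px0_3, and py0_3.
px0_1 = 180
py0_1 = 96
px1_1 = 276
py1_1 = 156
px1_2 = 16
py1_2 = 192
px0_3 = 176
py0_3 = 212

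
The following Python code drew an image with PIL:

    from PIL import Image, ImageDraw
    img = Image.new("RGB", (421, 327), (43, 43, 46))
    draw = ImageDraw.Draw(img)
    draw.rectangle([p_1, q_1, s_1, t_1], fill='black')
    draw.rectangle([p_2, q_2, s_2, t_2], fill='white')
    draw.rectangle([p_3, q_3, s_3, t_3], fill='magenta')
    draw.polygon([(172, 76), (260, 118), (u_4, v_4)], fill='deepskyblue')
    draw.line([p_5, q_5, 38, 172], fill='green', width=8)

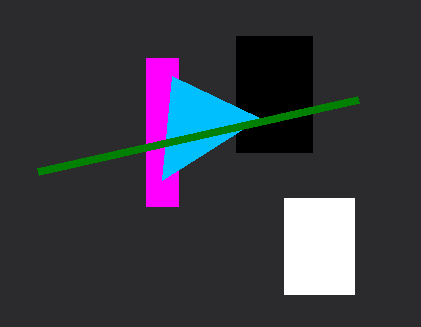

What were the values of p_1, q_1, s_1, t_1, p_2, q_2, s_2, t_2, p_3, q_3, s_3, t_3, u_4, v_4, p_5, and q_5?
p_1 = 236; q_1 = 36; s_1 = 312; t_1 = 152; p_2 = 284; q_2 = 198; s_2 = 354; t_2 = 294; p_3 = 146; q_3 = 58; s_3 = 178; t_3 = 206; u_4 = 162; v_4 = 180; p_5 = 358; q_5 = 100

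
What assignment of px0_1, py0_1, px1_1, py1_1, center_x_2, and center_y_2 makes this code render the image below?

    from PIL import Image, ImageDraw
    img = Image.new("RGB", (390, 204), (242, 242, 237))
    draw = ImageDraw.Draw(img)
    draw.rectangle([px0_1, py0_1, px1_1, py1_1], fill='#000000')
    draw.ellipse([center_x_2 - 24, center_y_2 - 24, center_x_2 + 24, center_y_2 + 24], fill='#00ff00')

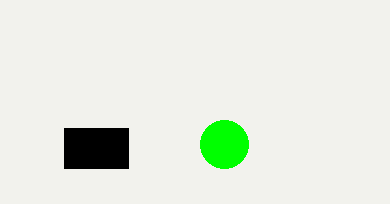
px0_1 = 64; py0_1 = 128; px1_1 = 128; py1_1 = 168; center_x_2 = 224; center_y_2 = 144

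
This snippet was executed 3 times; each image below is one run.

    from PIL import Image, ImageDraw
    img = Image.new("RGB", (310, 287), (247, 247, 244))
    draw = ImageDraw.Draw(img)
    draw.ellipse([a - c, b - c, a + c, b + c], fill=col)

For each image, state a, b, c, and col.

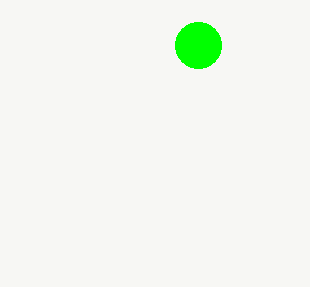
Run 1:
a = 198, b = 45, c = 23, col = 'lime'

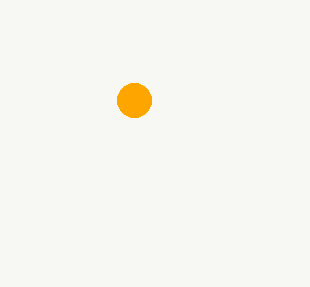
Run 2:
a = 134, b = 100, c = 17, col = 'orange'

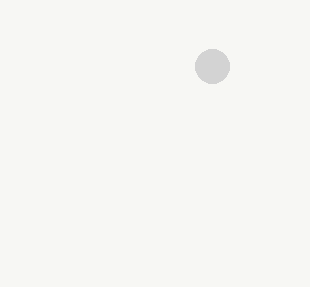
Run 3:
a = 212; b = 66; c = 17; col = 'lightgray'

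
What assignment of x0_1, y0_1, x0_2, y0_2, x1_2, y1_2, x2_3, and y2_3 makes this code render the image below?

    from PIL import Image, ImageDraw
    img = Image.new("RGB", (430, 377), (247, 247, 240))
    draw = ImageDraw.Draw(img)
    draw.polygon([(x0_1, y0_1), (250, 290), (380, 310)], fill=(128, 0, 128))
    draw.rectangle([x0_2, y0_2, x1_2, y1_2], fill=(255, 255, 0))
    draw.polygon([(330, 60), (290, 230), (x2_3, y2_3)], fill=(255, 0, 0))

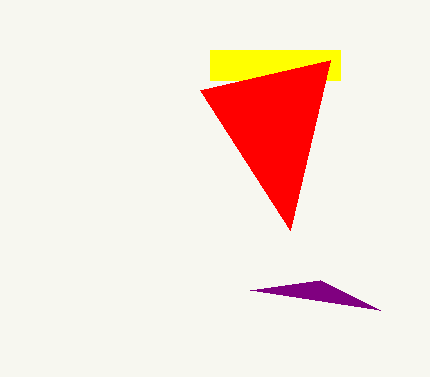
x0_1 = 320; y0_1 = 280; x0_2 = 210; y0_2 = 50; x1_2 = 340; y1_2 = 80; x2_3 = 200; y2_3 = 90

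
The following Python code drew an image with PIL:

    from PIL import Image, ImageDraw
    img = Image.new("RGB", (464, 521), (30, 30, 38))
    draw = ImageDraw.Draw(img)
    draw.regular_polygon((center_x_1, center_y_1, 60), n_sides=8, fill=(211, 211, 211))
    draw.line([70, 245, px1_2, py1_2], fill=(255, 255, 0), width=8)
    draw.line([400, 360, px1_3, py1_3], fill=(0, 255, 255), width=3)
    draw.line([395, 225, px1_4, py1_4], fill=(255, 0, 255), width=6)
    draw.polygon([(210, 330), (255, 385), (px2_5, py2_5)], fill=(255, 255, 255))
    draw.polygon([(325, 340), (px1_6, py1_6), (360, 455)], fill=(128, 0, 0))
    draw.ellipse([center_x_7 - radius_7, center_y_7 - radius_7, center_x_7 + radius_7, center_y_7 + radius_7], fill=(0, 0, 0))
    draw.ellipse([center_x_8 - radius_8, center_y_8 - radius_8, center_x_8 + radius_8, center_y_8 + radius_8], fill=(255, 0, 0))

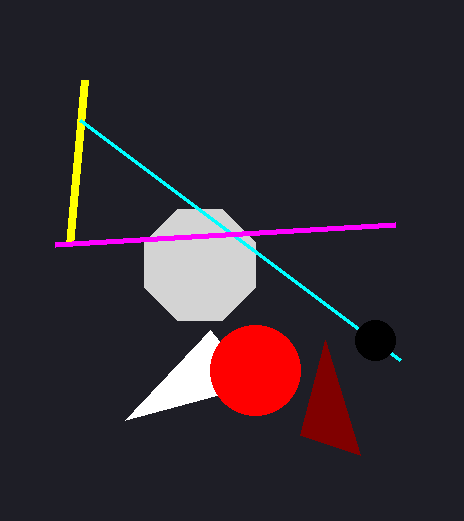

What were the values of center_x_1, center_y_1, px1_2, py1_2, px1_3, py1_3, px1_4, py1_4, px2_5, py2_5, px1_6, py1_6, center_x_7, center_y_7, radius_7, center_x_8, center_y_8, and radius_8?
center_x_1 = 200
center_y_1 = 265
px1_2 = 85
py1_2 = 80
px1_3 = 80
py1_3 = 120
px1_4 = 55
py1_4 = 245
px2_5 = 125
py2_5 = 420
px1_6 = 300
py1_6 = 435
center_x_7 = 375
center_y_7 = 340
radius_7 = 20
center_x_8 = 255
center_y_8 = 370
radius_8 = 45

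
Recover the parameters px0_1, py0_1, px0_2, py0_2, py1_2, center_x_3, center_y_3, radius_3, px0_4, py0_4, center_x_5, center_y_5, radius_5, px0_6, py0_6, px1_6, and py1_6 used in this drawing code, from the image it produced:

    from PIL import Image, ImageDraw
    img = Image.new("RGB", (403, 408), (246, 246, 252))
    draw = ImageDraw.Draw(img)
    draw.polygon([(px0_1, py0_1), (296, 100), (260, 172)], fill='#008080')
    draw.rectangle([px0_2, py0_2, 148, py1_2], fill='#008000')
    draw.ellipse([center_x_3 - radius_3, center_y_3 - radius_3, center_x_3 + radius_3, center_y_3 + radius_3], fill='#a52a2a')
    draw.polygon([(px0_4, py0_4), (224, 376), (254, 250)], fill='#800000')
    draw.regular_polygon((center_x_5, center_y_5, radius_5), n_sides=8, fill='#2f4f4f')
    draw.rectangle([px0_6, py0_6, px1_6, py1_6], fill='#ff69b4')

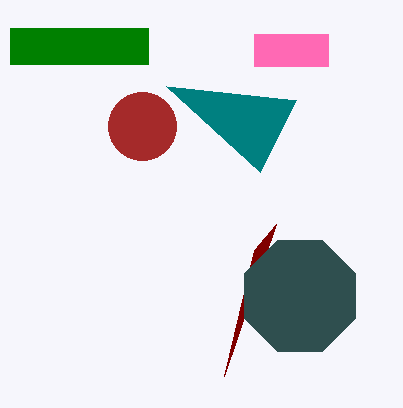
px0_1 = 166; py0_1 = 86; px0_2 = 10; py0_2 = 28; py1_2 = 64; center_x_3 = 142; center_y_3 = 126; radius_3 = 34; px0_4 = 276; py0_4 = 224; center_x_5 = 300; center_y_5 = 296; radius_5 = 60; px0_6 = 254; py0_6 = 34; px1_6 = 328; py1_6 = 66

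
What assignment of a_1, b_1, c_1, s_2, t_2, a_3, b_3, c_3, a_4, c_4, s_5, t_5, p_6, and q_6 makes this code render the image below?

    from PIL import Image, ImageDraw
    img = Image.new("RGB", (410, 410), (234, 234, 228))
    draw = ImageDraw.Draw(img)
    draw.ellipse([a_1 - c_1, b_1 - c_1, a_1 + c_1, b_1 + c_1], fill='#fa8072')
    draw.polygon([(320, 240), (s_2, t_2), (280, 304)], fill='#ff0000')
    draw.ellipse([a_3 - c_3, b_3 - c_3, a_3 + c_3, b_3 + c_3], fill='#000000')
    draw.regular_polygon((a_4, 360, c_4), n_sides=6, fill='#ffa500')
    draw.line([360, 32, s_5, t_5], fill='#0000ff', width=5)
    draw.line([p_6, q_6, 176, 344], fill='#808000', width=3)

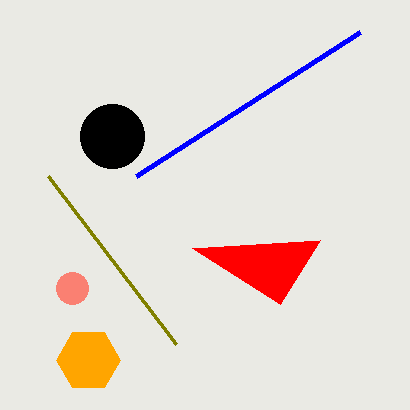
a_1 = 72; b_1 = 288; c_1 = 16; s_2 = 192; t_2 = 248; a_3 = 112; b_3 = 136; c_3 = 32; a_4 = 88; c_4 = 32; s_5 = 136; t_5 = 176; p_6 = 48; q_6 = 176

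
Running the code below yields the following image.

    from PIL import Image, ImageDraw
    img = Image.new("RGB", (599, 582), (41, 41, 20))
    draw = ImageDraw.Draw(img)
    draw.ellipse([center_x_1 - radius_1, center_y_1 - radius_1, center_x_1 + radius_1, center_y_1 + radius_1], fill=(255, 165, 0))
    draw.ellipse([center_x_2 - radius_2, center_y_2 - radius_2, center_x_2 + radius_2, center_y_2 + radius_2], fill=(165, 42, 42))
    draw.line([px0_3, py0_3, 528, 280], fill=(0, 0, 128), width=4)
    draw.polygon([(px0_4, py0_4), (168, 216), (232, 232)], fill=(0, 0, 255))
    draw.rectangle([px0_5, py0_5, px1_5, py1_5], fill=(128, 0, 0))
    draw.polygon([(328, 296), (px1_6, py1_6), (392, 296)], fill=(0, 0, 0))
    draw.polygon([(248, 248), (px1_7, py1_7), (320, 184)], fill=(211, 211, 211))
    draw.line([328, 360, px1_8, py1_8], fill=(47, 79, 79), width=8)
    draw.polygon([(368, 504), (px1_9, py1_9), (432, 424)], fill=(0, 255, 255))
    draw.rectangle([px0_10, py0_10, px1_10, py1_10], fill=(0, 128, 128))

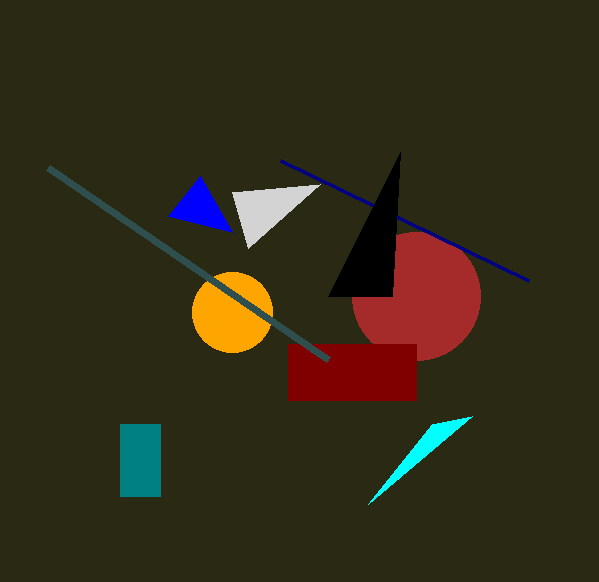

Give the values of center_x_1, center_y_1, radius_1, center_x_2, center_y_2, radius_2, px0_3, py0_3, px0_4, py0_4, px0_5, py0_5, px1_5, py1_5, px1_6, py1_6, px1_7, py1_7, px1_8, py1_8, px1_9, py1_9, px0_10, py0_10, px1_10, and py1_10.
center_x_1 = 232; center_y_1 = 312; radius_1 = 40; center_x_2 = 416; center_y_2 = 296; radius_2 = 64; px0_3 = 280; py0_3 = 160; px0_4 = 200; py0_4 = 176; px0_5 = 288; py0_5 = 344; px1_5 = 416; py1_5 = 400; px1_6 = 400; py1_6 = 152; px1_7 = 232; py1_7 = 192; px1_8 = 48; py1_8 = 168; px1_9 = 472; py1_9 = 416; px0_10 = 120; py0_10 = 424; px1_10 = 160; py1_10 = 496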